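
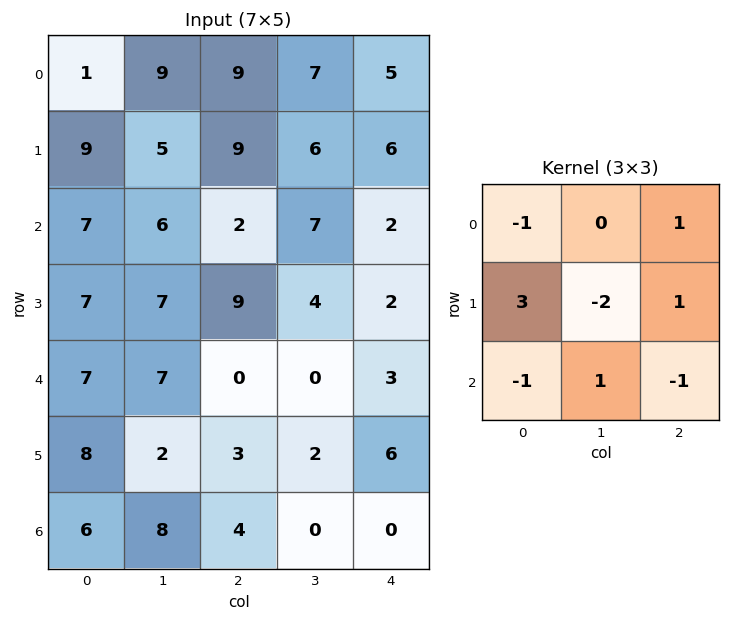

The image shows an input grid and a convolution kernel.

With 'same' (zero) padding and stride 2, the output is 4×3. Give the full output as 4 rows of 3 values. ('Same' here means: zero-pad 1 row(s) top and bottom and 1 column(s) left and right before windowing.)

11 14 11
-3 20 9
6 17 -6
-2 16 -2

Output[0,0]: The receptive field on the zero-padded input at this output position is [0 0 0 / 0 1 9 / 0 9 5]. Elementwise product with the kernel and sum: 0·-1 + 0·1 + 0·3 + 1·-2 + 9·1 + 0·-1 + 9·1 + 5·-1.
Output[0,1]: The receptive field on the zero-padded input at this output position is [0 0 0 / 9 9 7 / 5 9 6]. Elementwise product with the kernel and sum: 0·-1 + 0·1 + 9·3 + 9·-2 + 7·1 + 5·-1 + 9·1 + 6·-1.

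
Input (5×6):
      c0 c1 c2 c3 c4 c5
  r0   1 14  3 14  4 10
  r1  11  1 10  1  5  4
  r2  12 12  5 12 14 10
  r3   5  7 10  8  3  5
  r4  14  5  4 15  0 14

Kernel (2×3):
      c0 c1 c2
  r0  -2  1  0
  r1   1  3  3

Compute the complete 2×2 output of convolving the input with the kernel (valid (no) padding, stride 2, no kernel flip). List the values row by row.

Output[0,0]: The receptive field on the input at this output position is [1 14 3 / 11 1 10]. Elementwise product with the kernel and sum: 1·-2 + 14·1 + 11·1 + 1·3 + 10·3.
Output[0,1]: The receptive field on the input at this output position is [3 14 4 / 10 1 5]. Elementwise product with the kernel and sum: 3·-2 + 14·1 + 10·1 + 1·3 + 5·3.

56 36
44 45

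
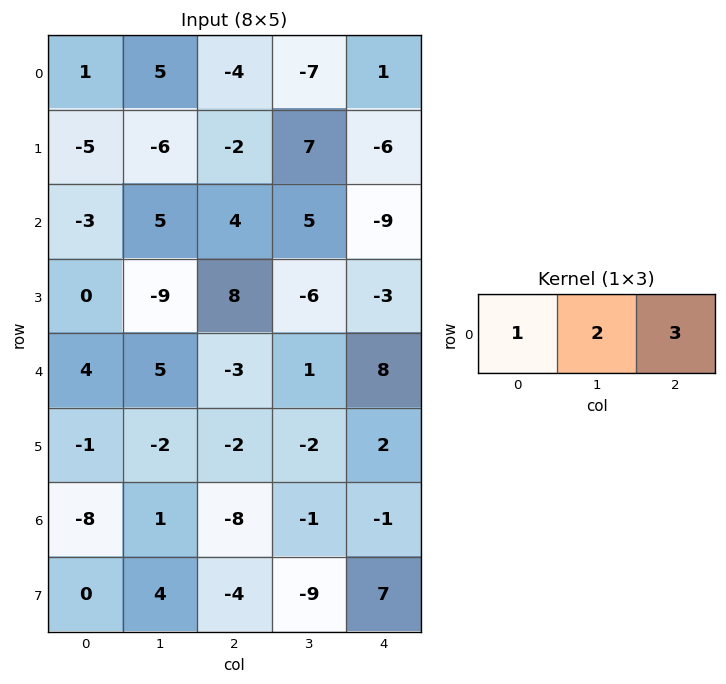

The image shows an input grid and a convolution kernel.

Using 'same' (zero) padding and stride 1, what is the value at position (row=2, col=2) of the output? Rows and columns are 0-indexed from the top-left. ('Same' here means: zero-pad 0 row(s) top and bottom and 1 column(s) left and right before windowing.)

The receptive field on the zero-padded input at this output position is [5 4 5]. Elementwise product with the kernel and sum: 5·1 + 4·2 + 5·3.

28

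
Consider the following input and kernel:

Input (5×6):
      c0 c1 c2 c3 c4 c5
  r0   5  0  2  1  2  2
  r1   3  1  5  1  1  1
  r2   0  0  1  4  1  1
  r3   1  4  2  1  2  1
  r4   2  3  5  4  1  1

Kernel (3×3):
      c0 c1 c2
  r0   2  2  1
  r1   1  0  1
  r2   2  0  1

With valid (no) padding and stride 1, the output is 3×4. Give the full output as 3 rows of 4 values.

21 11 17 19
18 26 21 13
13 21 26 22

Output[0,0]: The receptive field on the input at this output position is [5 0 2 / 3 1 5 / 0 0 1]. Elementwise product with the kernel and sum: 5·2 + 0·2 + 2·1 + 3·1 + 5·1 + 0·2 + 1·1.
Output[0,1]: The receptive field on the input at this output position is [0 2 1 / 1 5 1 / 0 1 4]. Elementwise product with the kernel and sum: 0·2 + 2·2 + 1·1 + 1·1 + 1·1 + 0·2 + 4·1.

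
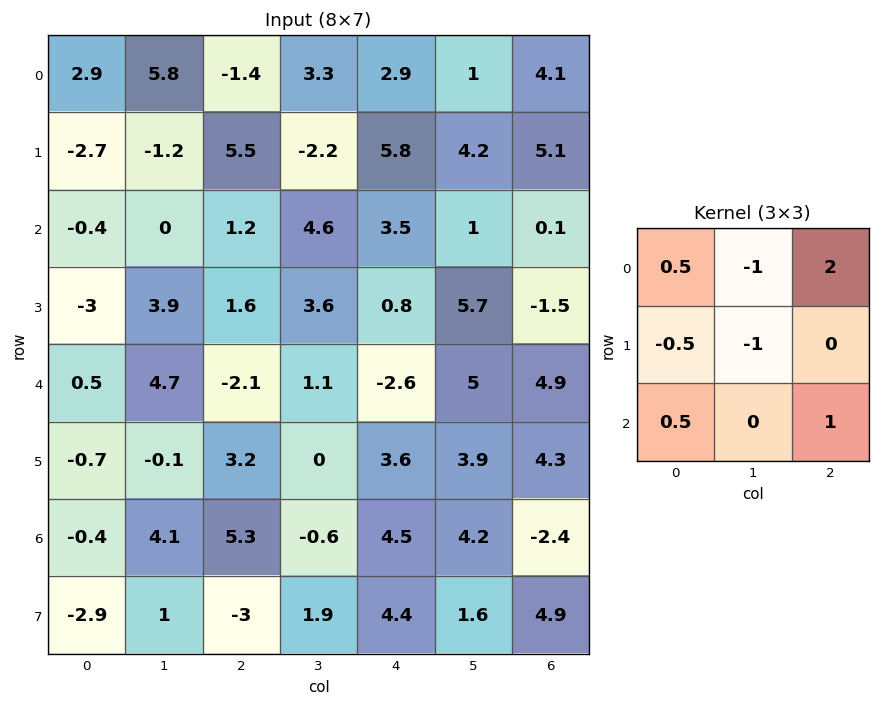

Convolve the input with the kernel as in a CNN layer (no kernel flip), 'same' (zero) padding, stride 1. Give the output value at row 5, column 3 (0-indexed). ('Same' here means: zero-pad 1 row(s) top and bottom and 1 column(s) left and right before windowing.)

The receptive field on the zero-padded input at this output position is [-2.1 1.1 -2.6 / 3.2 0 3.6 / 5.3 -0.6 4.5]. Elementwise product with the kernel and sum: -2.1·0.5 + 1.1·-1 + -2.6·2 + 3.2·-0.5 + 0·-1 + 5.3·0.5 + 4.5·1.

-1.8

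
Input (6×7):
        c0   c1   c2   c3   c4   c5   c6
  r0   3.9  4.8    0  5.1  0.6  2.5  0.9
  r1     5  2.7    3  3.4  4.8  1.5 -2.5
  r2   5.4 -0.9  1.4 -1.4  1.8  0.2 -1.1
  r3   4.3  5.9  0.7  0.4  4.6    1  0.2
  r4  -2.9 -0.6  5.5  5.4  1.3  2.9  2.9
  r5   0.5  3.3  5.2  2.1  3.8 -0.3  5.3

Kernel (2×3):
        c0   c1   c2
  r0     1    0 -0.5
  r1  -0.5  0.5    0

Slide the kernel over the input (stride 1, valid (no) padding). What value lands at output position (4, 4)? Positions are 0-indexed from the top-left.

The receptive field on the input at this output position is [1.3 2.9 2.9 / 3.8 -0.3 5.3]. Elementwise product with the kernel and sum: 1.3·1 + 2.9·-0.5 + 3.8·-0.5 + -0.3·0.5.

-2.2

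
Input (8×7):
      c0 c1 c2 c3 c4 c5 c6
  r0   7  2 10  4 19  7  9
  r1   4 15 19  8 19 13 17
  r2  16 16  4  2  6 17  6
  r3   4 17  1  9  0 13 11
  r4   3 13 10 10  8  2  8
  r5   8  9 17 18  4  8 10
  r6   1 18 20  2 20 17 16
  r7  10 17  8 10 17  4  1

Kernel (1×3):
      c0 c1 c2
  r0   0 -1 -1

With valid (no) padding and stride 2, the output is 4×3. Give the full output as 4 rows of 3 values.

Output[0,0]: The receptive field on the input at this output position is [7 2 10]. Elementwise product with the kernel and sum: 2·-1 + 10·-1.
Output[0,1]: The receptive field on the input at this output position is [10 4 19]. Elementwise product with the kernel and sum: 4·-1 + 19·-1.

-12 -23 -16
-20 -8 -23
-23 -18 -10
-38 -22 -33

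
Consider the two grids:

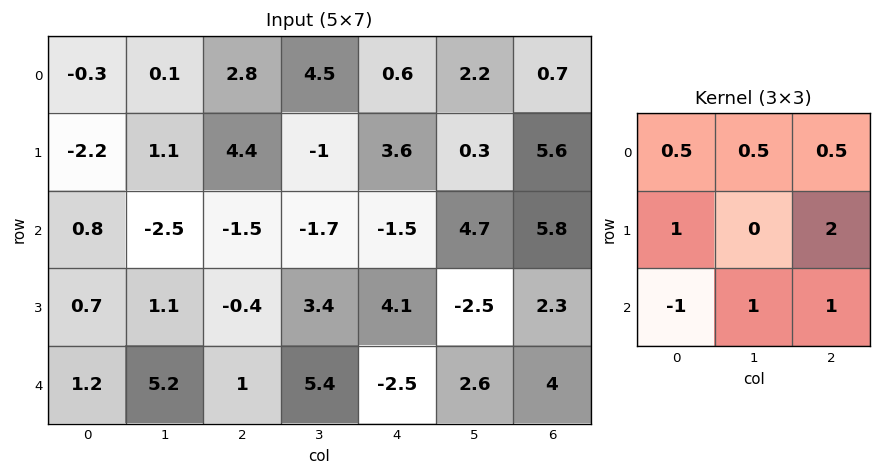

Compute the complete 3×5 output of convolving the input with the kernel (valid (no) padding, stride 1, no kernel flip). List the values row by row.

3.1 2.1 13.85 8.15 28.55
-0.55 -1.75 6.9 7.35 10.55
3.3 6.25 7.35 -6.15 22.3

Output[0,0]: The receptive field on the input at this output position is [-0.3 0.1 2.8 / -2.2 1.1 4.4 / 0.8 -2.5 -1.5]. Elementwise product with the kernel and sum: -0.3·0.5 + 0.1·0.5 + 2.8·0.5 + -2.2·1 + 4.4·2 + 0.8·-1 + -2.5·1 + -1.5·1.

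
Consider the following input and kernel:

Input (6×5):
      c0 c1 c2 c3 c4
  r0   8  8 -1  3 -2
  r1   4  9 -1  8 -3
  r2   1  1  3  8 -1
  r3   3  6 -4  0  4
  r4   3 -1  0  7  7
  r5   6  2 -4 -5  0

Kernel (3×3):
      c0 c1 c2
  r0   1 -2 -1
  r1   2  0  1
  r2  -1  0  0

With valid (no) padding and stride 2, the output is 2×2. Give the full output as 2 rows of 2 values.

-1 -13
-5 -16

Output[0,0]: The receptive field on the input at this output position is [8 8 -1 / 4 9 -1 / 1 1 3]. Elementwise product with the kernel and sum: 8·1 + 8·-2 + -1·-1 + 4·2 + -1·1 + 1·-1.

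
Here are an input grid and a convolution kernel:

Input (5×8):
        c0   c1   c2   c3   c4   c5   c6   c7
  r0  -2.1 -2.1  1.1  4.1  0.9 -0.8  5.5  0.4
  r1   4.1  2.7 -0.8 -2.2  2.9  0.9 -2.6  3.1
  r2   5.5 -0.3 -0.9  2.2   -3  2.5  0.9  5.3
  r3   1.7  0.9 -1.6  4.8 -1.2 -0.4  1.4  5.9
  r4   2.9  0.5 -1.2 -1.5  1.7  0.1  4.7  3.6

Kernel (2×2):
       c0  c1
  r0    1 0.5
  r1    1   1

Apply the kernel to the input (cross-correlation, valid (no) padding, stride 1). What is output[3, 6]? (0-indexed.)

The receptive field on the input at this output position is [1.4 5.9 / 4.7 3.6]. Elementwise product with the kernel and sum: 1.4·1 + 5.9·0.5 + 4.7·1 + 3.6·1.

12.65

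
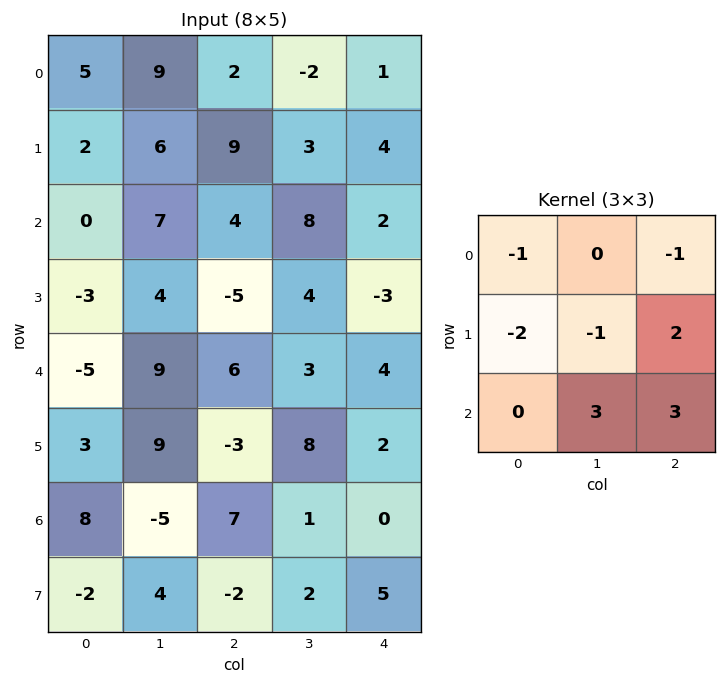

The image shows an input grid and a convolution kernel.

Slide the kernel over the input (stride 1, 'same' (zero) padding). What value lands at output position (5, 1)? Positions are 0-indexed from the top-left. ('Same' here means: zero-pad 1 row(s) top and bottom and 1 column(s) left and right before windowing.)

The receptive field on the zero-padded input at this output position is [-5 9 6 / 3 9 -3 / 8 -5 7]. Elementwise product with the kernel and sum: -5·-1 + 6·-1 + 3·-2 + 9·-1 + -3·2 + -5·3 + 7·3.

-16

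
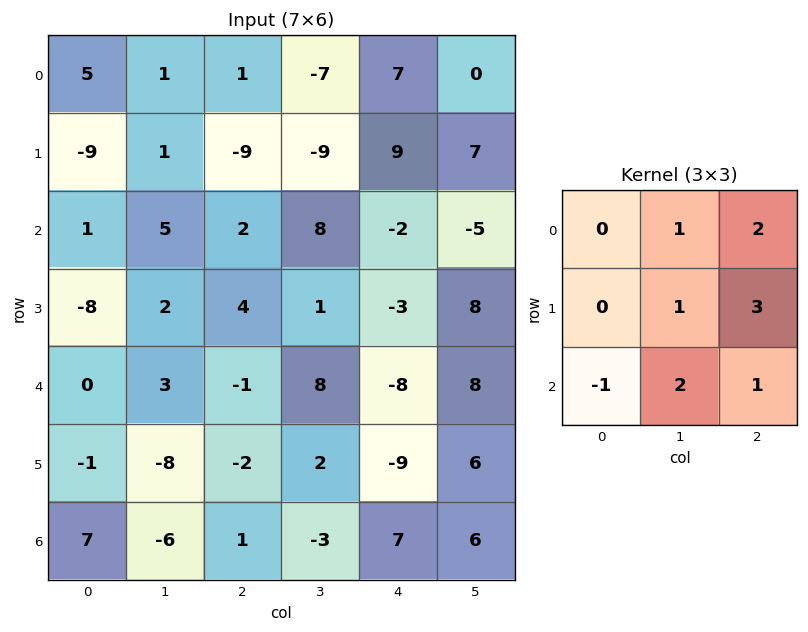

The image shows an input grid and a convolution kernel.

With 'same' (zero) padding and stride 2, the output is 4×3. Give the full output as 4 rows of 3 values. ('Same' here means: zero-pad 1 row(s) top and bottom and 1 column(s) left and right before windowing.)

-9 -48 41
-5 6 7
-5 35 15
-28 -6 28

Output[0,0]: The receptive field on the zero-padded input at this output position is [0 0 0 / 0 5 1 / 0 -9 1]. Elementwise product with the kernel and sum: 0·1 + 0·2 + 5·1 + 1·3 + 0·-1 + -9·2 + 1·1.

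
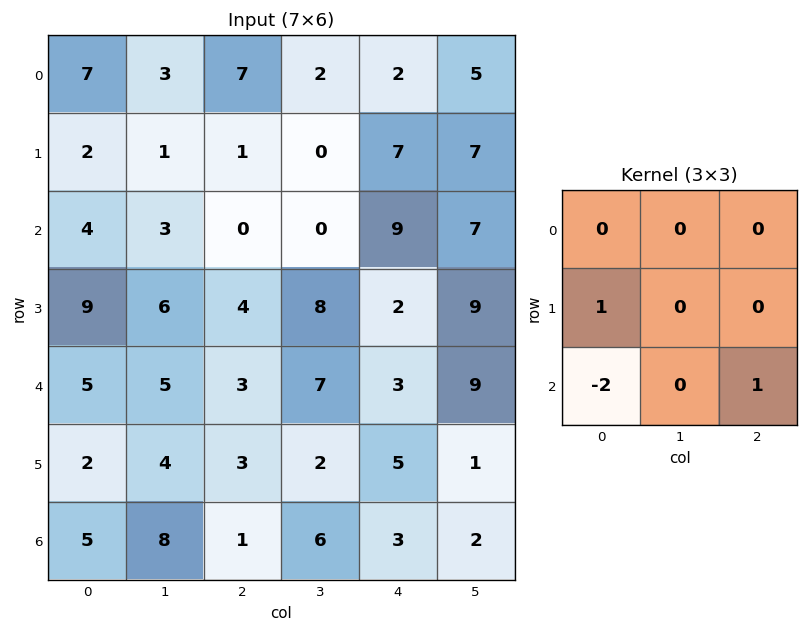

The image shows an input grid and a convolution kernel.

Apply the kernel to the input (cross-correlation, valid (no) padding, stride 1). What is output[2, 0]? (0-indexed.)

The receptive field on the input at this output position is [4 3 0 / 9 6 4 / 5 5 3]. Elementwise product with the kernel and sum: 9·1 + 5·-2 + 3·1.

2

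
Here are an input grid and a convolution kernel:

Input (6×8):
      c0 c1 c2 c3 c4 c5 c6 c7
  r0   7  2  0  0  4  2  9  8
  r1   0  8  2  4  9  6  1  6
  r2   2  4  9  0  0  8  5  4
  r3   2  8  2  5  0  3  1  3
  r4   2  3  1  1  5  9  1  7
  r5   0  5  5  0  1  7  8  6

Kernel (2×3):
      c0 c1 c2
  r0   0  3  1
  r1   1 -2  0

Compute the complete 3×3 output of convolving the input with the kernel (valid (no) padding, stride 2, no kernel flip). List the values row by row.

Output[0,0]: The receptive field on the input at this output position is [7 2 0 / 0 8 2]. Elementwise product with the kernel and sum: 2·3 + 0·1 + 0·1 + 8·-2.

-10 -2 12
7 -8 23
0 13 15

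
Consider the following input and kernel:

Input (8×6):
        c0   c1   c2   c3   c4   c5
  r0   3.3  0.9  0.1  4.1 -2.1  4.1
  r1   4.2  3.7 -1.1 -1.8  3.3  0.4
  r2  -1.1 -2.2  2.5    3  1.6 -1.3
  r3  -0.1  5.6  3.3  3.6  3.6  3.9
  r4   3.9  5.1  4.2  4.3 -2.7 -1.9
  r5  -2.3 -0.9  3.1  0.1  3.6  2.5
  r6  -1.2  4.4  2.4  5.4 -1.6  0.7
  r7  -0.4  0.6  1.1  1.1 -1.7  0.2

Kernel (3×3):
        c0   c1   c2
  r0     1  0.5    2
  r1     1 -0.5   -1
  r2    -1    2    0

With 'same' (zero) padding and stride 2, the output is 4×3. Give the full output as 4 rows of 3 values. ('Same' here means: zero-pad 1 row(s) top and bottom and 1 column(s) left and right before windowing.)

Output[0,0]: The receptive field on the zero-padded input at this output position is [0 0 0 / 0 3.3 0.9 / 0 4.2 3.7]. Elementwise product with the kernel and sum: 0·1 + 0·0.5 + 0·2 + 0·1 + 3.3·-0.5 + 0.9·-1 + 0·-1 + 4.2·2.

5.85 -9.15 9.45
12.05 -5.9 7.75
-0.5 20.25 27.85
-7.55 0.25 7.9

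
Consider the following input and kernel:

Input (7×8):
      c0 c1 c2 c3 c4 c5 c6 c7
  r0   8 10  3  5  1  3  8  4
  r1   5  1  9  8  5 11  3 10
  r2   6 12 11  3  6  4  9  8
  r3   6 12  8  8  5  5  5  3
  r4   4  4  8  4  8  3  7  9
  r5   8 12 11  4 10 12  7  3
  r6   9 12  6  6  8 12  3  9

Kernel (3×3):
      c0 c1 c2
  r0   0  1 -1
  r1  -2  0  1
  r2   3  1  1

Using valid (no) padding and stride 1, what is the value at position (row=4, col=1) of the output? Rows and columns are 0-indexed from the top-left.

32

The receptive field on the input at this output position is [4 8 4 / 12 11 4 / 12 6 6]. Elementwise product with the kernel and sum: 8·1 + 4·-1 + 12·-2 + 4·1 + 12·3 + 6·1 + 6·1.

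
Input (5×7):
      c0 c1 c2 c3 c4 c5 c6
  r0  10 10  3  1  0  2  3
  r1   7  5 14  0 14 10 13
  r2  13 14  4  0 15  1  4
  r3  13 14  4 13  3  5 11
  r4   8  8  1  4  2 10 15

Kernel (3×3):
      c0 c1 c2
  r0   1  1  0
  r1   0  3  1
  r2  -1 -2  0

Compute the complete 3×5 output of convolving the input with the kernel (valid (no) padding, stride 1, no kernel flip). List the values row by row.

8 33 14 23 28
17 9 -1 41 18
49 33 37 21 20

Output[0,0]: The receptive field on the input at this output position is [10 10 3 / 7 5 14 / 13 14 4]. Elementwise product with the kernel and sum: 10·1 + 10·1 + 5·3 + 14·1 + 13·-1 + 14·-2.
Output[0,1]: The receptive field on the input at this output position is [10 3 1 / 5 14 0 / 14 4 0]. Elementwise product with the kernel and sum: 10·1 + 3·1 + 14·3 + 0·1 + 14·-1 + 4·-2.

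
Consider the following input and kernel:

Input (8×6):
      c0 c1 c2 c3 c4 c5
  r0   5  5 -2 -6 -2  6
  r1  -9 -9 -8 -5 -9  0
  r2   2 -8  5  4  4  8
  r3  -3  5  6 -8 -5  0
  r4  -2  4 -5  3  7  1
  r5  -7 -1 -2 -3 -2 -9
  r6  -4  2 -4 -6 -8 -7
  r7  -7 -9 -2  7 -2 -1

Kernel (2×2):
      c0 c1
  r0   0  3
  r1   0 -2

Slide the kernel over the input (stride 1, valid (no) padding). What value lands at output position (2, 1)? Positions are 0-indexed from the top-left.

3

The receptive field on the input at this output position is [-8 5 / 5 6]. Elementwise product with the kernel and sum: 5·3 + 6·-2.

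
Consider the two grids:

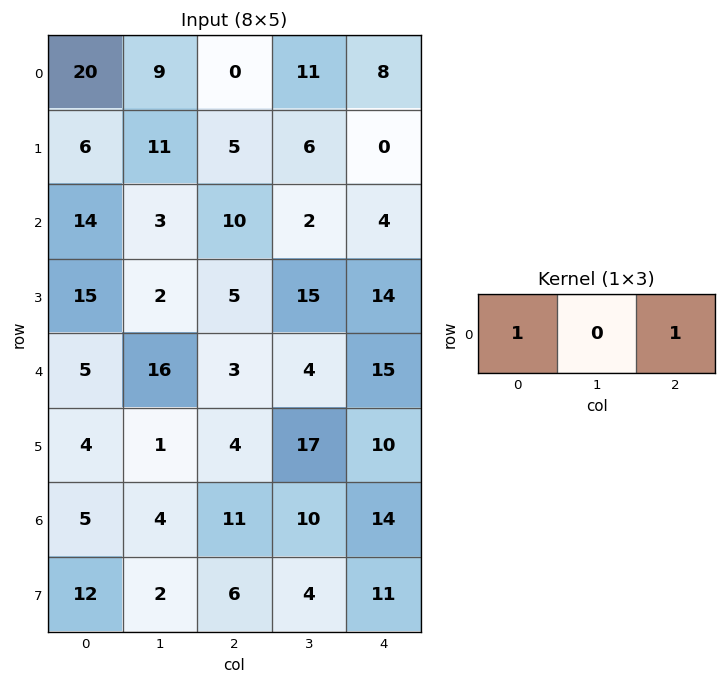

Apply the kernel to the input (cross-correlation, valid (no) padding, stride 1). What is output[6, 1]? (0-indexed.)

The receptive field on the input at this output position is [4 11 10]. Elementwise product with the kernel and sum: 4·1 + 10·1.

14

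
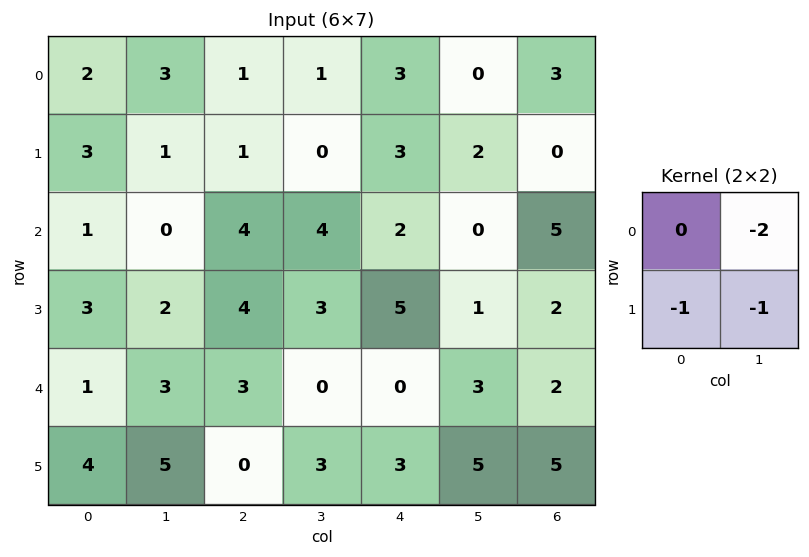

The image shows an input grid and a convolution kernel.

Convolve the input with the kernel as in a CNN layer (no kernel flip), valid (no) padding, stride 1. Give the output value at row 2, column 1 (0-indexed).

The receptive field on the input at this output position is [0 4 / 2 4]. Elementwise product with the kernel and sum: 4·-2 + 2·-1 + 4·-1.

-14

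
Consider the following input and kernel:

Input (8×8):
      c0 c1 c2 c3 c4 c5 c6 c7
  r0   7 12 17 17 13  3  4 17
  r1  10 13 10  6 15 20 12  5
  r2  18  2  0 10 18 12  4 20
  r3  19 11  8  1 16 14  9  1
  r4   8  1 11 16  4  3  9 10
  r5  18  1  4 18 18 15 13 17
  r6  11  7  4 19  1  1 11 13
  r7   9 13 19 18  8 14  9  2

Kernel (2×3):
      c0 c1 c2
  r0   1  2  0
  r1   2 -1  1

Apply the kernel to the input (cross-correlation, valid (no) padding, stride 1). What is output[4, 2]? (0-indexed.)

51

The receptive field on the input at this output position is [11 16 4 / 4 18 18]. Elementwise product with the kernel and sum: 11·1 + 16·2 + 4·2 + 18·-1 + 18·1.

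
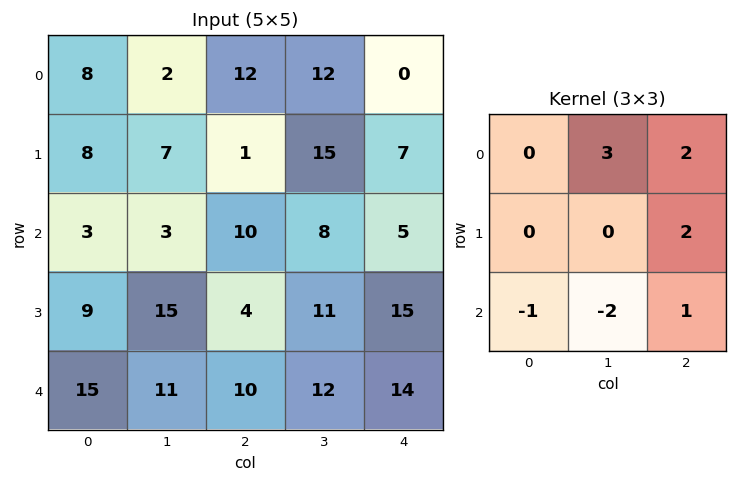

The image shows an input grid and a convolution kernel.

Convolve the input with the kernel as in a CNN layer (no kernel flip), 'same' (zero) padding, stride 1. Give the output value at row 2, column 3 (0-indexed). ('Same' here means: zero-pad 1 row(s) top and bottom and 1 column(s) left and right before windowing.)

The receptive field on the zero-padded input at this output position is [1 15 7 / 10 8 5 / 4 11 15]. Elementwise product with the kernel and sum: 15·3 + 7·2 + 5·2 + 4·-1 + 11·-2 + 15·1.

58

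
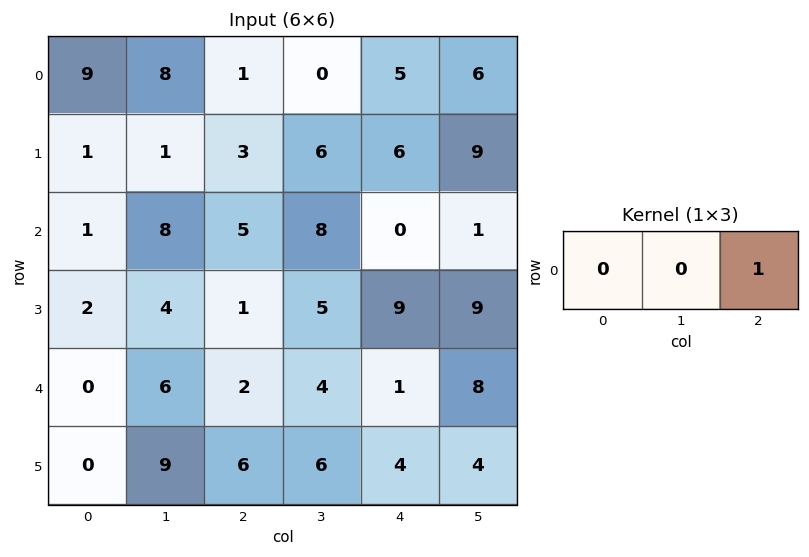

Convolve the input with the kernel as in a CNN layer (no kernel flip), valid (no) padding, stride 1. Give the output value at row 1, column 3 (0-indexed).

The receptive field on the input at this output position is [6 6 9]. Elementwise product with the kernel and sum: 9·1.

9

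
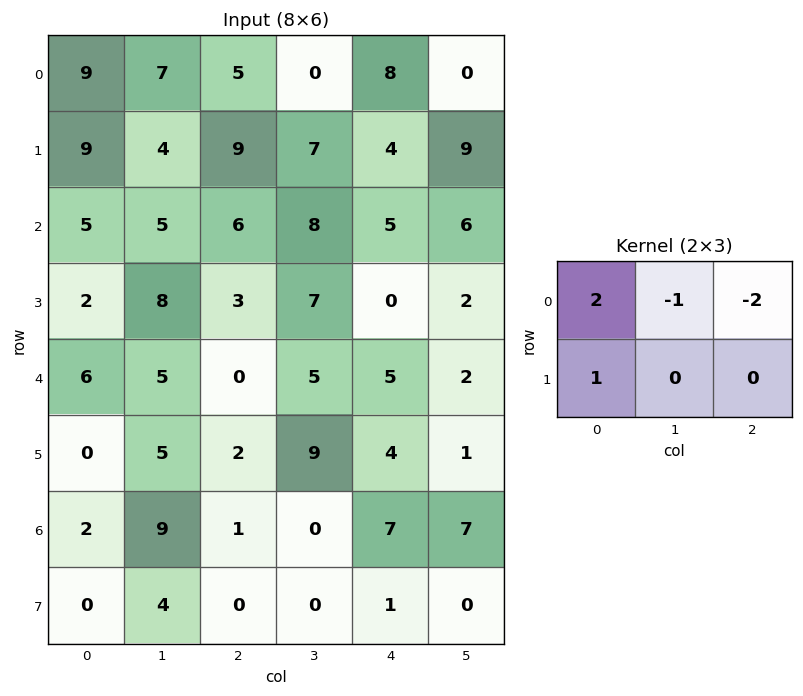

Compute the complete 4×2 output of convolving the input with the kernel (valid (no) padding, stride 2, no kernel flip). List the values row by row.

10 3
-5 -3
7 -13
-7 -12

Output[0,0]: The receptive field on the input at this output position is [9 7 5 / 9 4 9]. Elementwise product with the kernel and sum: 9·2 + 7·-1 + 5·-2 + 9·1.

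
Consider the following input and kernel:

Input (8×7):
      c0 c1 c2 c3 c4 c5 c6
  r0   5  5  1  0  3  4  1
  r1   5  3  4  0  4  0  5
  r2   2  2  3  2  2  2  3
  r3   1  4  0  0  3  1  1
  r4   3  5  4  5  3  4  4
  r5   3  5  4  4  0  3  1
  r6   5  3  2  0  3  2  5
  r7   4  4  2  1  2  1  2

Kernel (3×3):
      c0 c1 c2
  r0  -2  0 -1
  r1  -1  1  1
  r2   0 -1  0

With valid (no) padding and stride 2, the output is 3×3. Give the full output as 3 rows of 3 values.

Output[0,0]: The receptive field on the input at this output position is [5 5 1 / 5 3 4 / 2 2 3]. Elementwise product with the kernel and sum: 5·-2 + 1·-1 + 5·-1 + 3·1 + 4·1 + 2·-1.

-11 -7 -8
-9 -10 -12
-7 -11 -8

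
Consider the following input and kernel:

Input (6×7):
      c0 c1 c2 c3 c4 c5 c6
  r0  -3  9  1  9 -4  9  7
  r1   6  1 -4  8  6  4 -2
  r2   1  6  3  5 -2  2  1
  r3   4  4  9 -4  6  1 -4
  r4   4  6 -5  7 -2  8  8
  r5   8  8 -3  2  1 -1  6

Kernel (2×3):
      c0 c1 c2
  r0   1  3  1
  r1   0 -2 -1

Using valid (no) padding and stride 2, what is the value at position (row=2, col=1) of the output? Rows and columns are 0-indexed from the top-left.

The receptive field on the input at this output position is [-5 7 -2 / -3 2 1]. Elementwise product with the kernel and sum: -5·1 + 7·3 + -2·1 + 2·-2 + 1·-1.

9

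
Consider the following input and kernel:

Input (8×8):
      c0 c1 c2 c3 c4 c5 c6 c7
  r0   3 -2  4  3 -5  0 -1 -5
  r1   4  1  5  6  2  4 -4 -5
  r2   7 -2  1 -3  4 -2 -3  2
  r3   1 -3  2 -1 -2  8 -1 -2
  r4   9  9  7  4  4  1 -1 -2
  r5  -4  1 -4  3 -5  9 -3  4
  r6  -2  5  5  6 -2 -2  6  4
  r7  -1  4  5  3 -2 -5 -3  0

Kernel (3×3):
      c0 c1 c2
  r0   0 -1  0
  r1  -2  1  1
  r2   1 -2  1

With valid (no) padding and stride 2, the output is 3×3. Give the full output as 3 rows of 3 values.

Output[0,0]: The receptive field on the input at this output position is [3 -2 4 / 4 1 5 / 7 -2 1]. Elementwise product with the kernel and sum: -2·-1 + 4·-2 + 1·1 + 5·1 + 7·1 + -2·-2 + 1·1.
Output[0,1]: The receptive field on the input at this output position is [4 3 -5 / 5 6 2 / 1 -3 4]. Elementwise product with the kernel and sum: 3·-1 + 5·-2 + 6·1 + 2·1 + 1·1 + -3·-2 + 4·1.

12 6 1
-3 -1 14
-11 -7 23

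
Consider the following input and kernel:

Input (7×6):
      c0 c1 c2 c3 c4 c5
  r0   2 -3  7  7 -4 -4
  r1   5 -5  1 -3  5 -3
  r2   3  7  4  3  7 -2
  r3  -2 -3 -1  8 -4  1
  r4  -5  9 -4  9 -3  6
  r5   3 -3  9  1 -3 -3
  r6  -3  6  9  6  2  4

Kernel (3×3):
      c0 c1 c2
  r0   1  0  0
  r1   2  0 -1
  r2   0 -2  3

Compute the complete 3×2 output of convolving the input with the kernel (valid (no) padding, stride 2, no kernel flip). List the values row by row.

9 19
-30 -21
7 11

Output[0,0]: The receptive field on the input at this output position is [2 -3 7 / 5 -5 1 / 3 7 4]. Elementwise product with the kernel and sum: 2·1 + 5·2 + 1·-1 + 7·-2 + 4·3.
Output[0,1]: The receptive field on the input at this output position is [7 7 -4 / 1 -3 5 / 4 3 7]. Elementwise product with the kernel and sum: 7·1 + 1·2 + 5·-1 + 3·-2 + 7·3.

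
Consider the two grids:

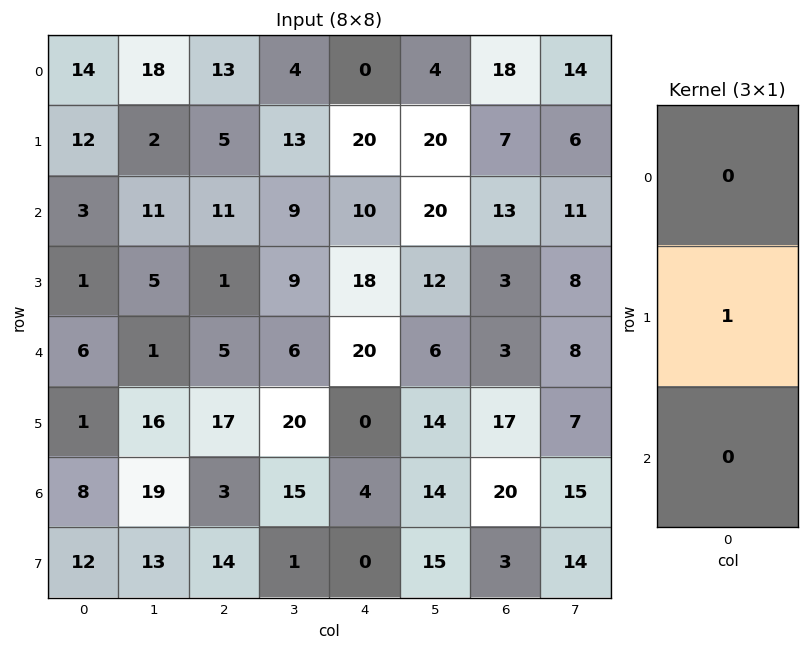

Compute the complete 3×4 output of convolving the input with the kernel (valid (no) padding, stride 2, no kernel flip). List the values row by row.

12 5 20 7
1 1 18 3
1 17 0 17

Output[0,0]: The receptive field on the input at this output position is [14 / 12 / 3]. Elementwise product with the kernel and sum: 12·1.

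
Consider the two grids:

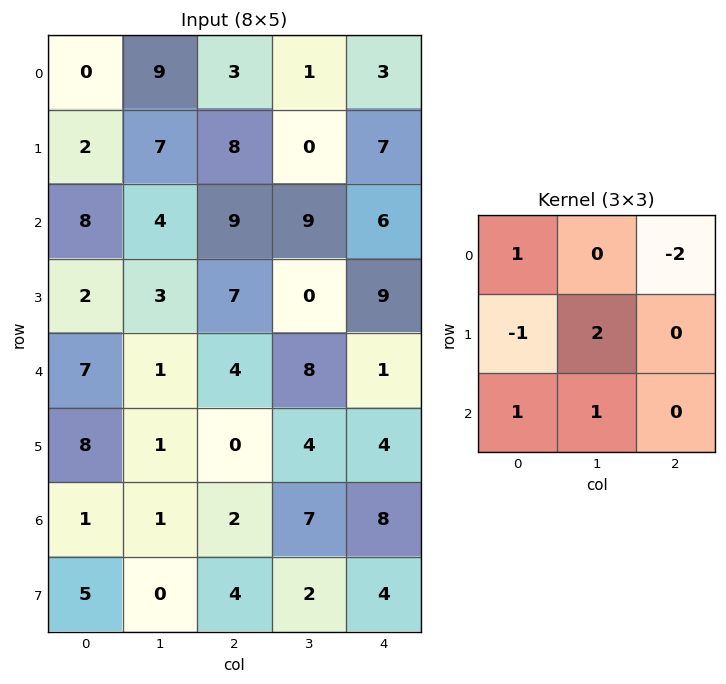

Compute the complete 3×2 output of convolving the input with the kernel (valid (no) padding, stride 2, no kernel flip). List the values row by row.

Output[0,0]: The receptive field on the input at this output position is [0 9 3 / 2 7 8 / 8 4 9]. Elementwise product with the kernel and sum: 0·1 + 3·-2 + 2·-1 + 7·2 + 8·1 + 4·1.
Output[0,1]: The receptive field on the input at this output position is [3 1 3 / 8 0 7 / 9 9 6]. Elementwise product with the kernel and sum: 3·1 + 3·-2 + 8·-1 + 0·2 + 9·1 + 9·1.

18 7
2 2
-5 19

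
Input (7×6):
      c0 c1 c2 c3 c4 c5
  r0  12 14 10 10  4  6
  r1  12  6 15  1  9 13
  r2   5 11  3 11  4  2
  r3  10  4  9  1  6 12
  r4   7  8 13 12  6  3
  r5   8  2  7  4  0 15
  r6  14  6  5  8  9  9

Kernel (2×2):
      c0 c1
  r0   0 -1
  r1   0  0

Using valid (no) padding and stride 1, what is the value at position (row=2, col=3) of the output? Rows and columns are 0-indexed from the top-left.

The receptive field on the input at this output position is [11 4 / 1 6]. Elementwise product with the kernel and sum: 4·-1.

-4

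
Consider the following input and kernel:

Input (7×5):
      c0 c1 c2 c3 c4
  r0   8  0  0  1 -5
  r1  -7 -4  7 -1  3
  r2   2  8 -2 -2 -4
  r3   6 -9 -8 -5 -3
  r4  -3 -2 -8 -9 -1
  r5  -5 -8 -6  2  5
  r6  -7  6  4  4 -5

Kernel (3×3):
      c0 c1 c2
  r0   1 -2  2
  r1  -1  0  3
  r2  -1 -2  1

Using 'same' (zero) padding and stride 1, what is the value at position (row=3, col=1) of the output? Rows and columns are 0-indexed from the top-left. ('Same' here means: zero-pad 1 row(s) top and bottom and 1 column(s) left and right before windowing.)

-49

The receptive field on the zero-padded input at this output position is [2 8 -2 / 6 -9 -8 / -3 -2 -8]. Elementwise product with the kernel and sum: 2·1 + 8·-2 + -2·2 + 6·-1 + -8·3 + -3·-1 + -2·-2 + -8·1.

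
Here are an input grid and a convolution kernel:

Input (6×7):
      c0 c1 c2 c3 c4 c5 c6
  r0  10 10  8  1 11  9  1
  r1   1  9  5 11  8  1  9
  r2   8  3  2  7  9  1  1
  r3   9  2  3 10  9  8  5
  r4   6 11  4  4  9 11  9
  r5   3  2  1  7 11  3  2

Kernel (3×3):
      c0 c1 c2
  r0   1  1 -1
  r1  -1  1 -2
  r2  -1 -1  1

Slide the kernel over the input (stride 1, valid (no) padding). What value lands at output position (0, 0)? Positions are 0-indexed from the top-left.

The receptive field on the input at this output position is [10 10 8 / 1 9 5 / 8 3 2]. Elementwise product with the kernel and sum: 10·1 + 10·1 + 8·-1 + 1·-1 + 9·1 + 5·-2 + 8·-1 + 3·-1 + 2·1.

1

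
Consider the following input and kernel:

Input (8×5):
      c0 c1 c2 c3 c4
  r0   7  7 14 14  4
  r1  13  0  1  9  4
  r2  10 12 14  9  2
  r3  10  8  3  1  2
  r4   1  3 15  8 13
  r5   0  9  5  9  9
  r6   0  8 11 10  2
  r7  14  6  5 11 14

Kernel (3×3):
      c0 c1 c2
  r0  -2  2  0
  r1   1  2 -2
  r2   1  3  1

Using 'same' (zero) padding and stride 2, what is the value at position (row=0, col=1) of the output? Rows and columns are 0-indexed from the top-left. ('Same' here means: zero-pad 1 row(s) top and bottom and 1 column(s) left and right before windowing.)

The receptive field on the zero-padded input at this output position is [0 0 0 / 7 14 14 / 0 1 9]. Elementwise product with the kernel and sum: 0·-2 + 0·2 + 7·1 + 14·2 + 14·-2 + 0·1 + 1·3 + 9·1.

19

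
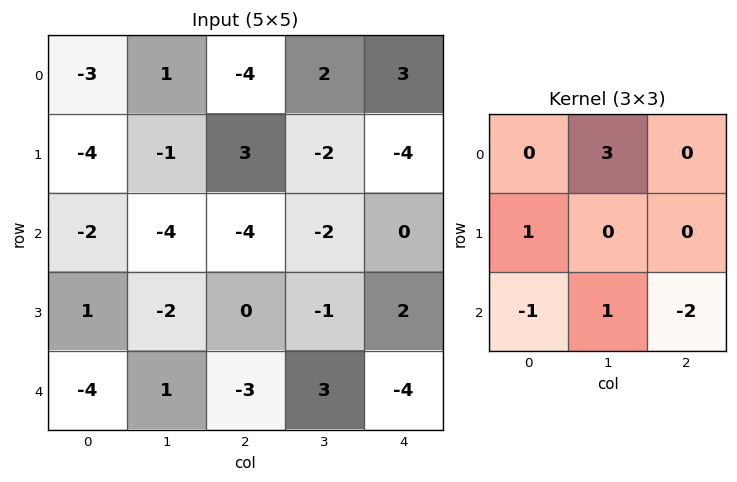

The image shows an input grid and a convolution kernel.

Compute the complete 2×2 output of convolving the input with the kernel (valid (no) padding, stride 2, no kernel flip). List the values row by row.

5 11
0 8

Output[0,0]: The receptive field on the input at this output position is [-3 1 -4 / -4 -1 3 / -2 -4 -4]. Elementwise product with the kernel and sum: 1·3 + -4·1 + -2·-1 + -4·1 + -4·-2.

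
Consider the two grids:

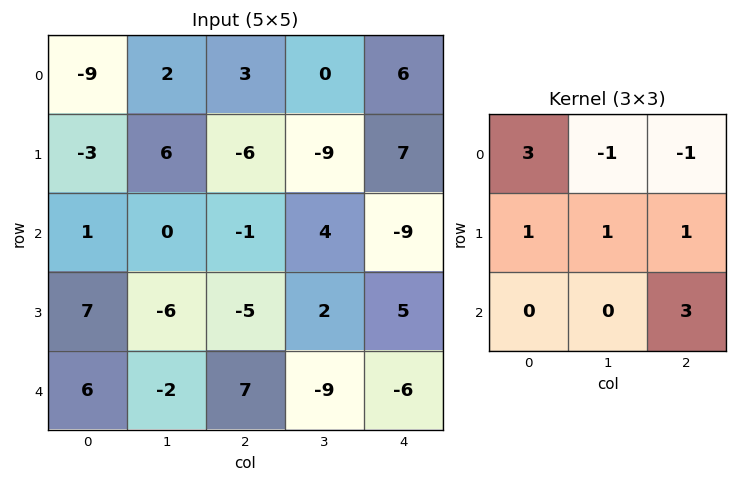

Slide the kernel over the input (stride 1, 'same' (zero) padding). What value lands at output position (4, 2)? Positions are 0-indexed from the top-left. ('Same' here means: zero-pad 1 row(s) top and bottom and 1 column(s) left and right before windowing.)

-19

The receptive field on the zero-padded input at this output position is [-6 -5 2 / -2 7 -9 / 0 0 0]. Elementwise product with the kernel and sum: -6·3 + -5·-1 + 2·-1 + -2·1 + 7·1 + -9·1 + 0·3.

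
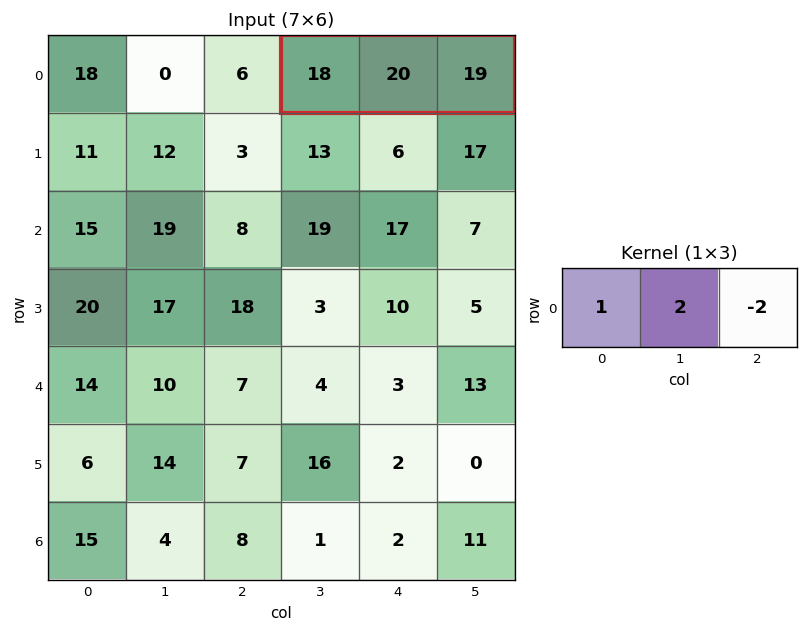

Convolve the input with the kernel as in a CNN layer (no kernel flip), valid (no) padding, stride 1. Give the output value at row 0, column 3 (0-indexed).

The receptive field on the input at this output position is [18 20 19]. Elementwise product with the kernel and sum: 18·1 + 20·2 + 19·-2.

20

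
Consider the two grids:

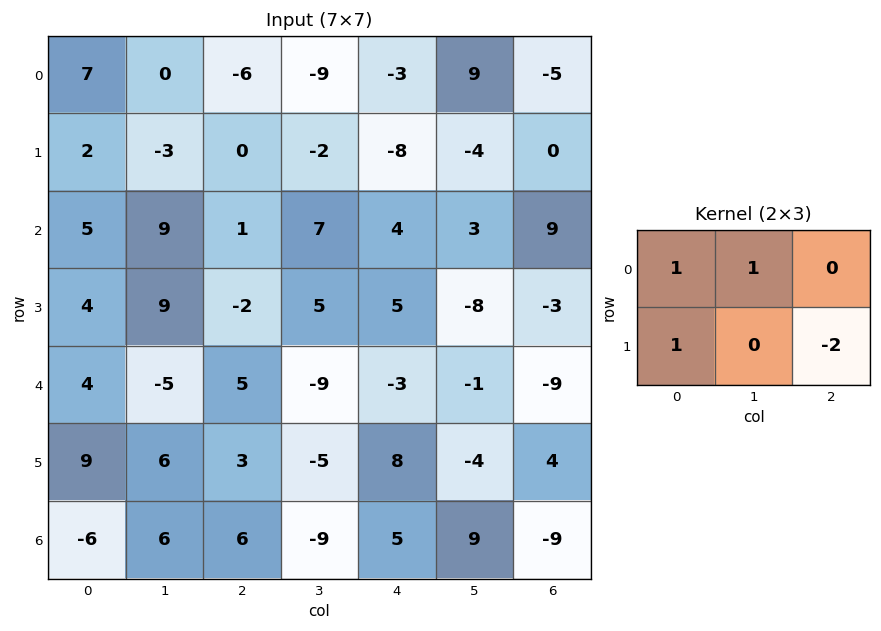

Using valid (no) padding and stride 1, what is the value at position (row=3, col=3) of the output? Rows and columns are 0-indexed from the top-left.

The receptive field on the input at this output position is [5 5 -8 / -9 -3 -1]. Elementwise product with the kernel and sum: 5·1 + 5·1 + -9·1 + -1·-2.

3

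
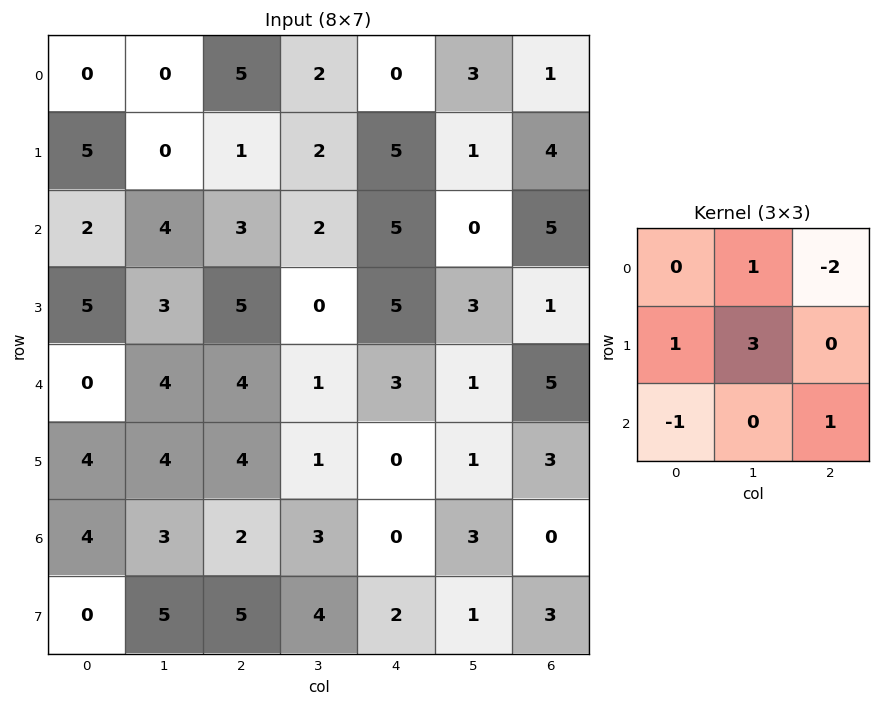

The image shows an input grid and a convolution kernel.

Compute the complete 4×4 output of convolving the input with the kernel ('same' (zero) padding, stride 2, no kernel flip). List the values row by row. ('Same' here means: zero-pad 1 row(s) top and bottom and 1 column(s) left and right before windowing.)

0 17 1 5
14 7 23 16
3 18 9 16
13 10 -2 5

Output[0,0]: The receptive field on the zero-padded input at this output position is [0 0 0 / 0 0 0 / 0 5 0]. Elementwise product with the kernel and sum: 0·1 + 0·-2 + 0·1 + 0·3 + 0·-1 + 0·1.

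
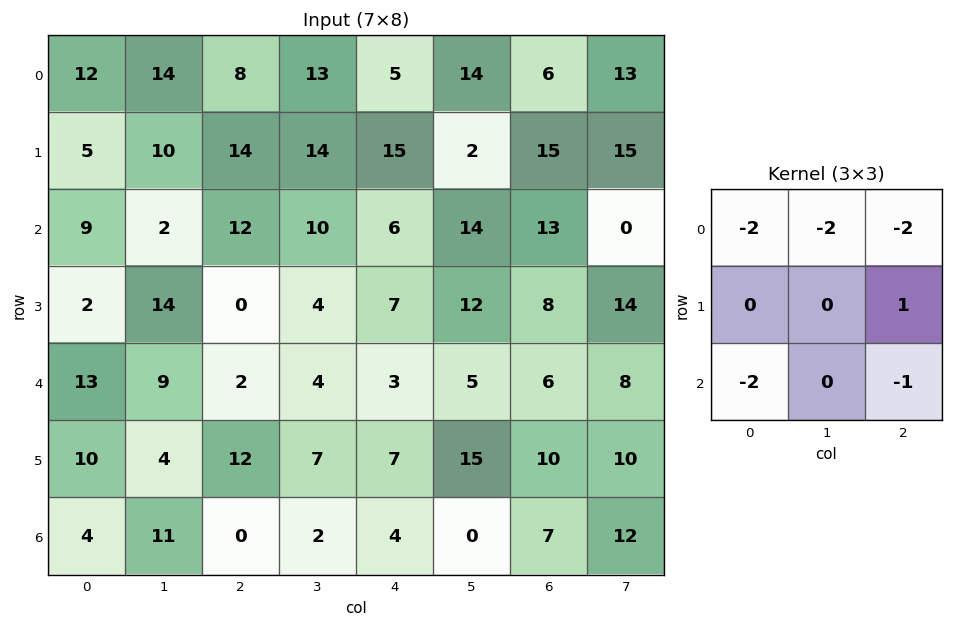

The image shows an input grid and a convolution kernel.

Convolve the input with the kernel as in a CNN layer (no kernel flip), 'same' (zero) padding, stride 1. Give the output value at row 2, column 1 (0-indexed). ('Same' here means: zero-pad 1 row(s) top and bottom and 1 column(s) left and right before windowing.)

The receptive field on the zero-padded input at this output position is [5 10 14 / 9 2 12 / 2 14 0]. Elementwise product with the kernel and sum: 5·-2 + 10·-2 + 14·-2 + 12·1 + 2·-2 + 0·-1.

-50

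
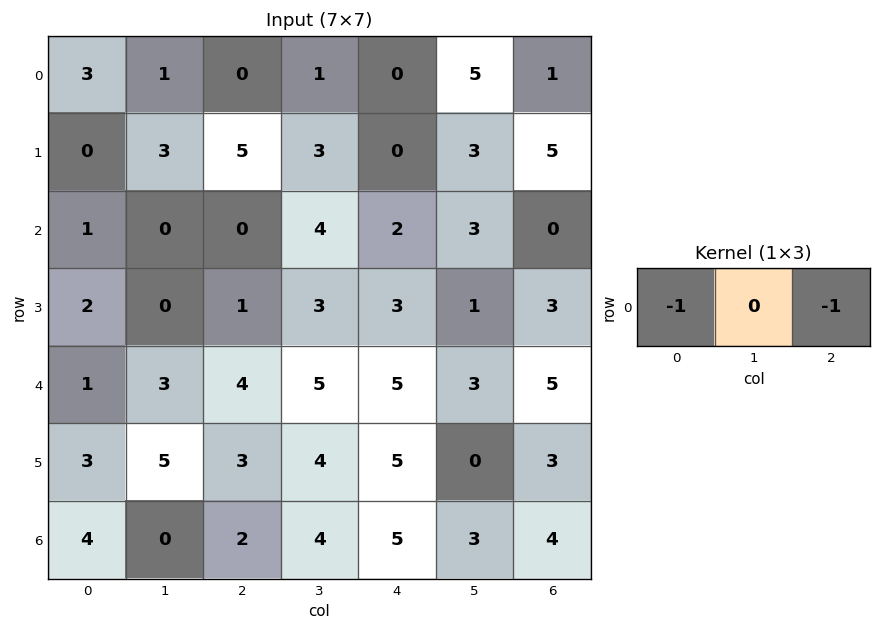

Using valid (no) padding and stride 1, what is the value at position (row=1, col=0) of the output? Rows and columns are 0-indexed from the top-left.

The receptive field on the input at this output position is [0 3 5]. Elementwise product with the kernel and sum: 0·-1 + 5·-1.

-5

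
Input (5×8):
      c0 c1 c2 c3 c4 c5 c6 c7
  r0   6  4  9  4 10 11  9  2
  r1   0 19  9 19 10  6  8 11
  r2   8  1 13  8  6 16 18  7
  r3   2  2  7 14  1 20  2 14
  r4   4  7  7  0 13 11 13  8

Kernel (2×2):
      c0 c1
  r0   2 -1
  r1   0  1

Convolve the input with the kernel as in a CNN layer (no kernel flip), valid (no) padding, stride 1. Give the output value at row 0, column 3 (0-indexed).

The receptive field on the input at this output position is [4 10 / 19 10]. Elementwise product with the kernel and sum: 4·2 + 10·-1 + 10·1.

8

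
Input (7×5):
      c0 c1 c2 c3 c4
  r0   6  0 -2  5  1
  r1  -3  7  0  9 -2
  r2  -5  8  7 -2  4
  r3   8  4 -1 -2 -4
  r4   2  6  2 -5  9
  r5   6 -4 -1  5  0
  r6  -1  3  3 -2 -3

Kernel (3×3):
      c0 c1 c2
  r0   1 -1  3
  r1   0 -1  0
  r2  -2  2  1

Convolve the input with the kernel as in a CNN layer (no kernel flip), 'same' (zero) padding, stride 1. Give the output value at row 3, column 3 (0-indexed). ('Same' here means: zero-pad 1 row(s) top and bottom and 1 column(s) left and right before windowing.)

The receptive field on the zero-padded input at this output position is [7 -2 4 / -1 -2 -4 / 2 -5 9]. Elementwise product with the kernel and sum: 7·1 + -2·-1 + 4·3 + -2·-1 + 2·-2 + -5·2 + 9·1.

18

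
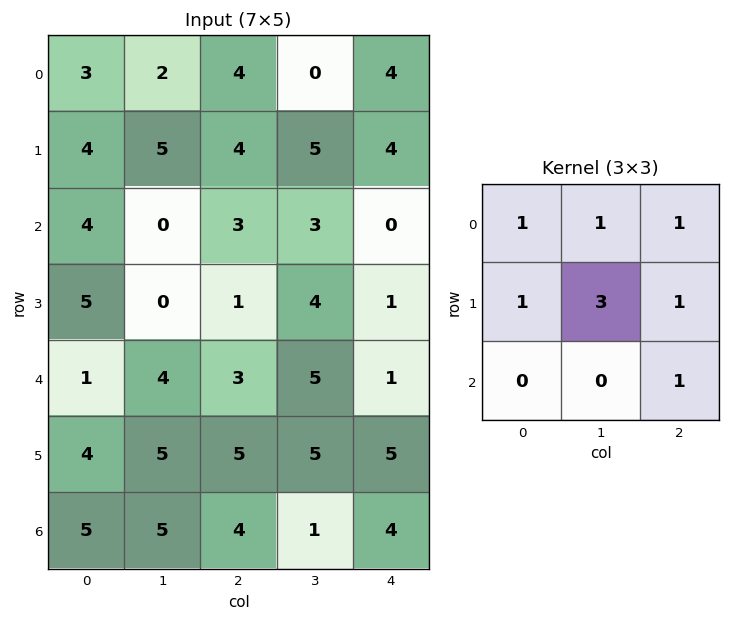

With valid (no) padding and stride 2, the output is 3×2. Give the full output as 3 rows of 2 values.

35 31
16 21
36 38

Output[0,0]: The receptive field on the input at this output position is [3 2 4 / 4 5 4 / 4 0 3]. Elementwise product with the kernel and sum: 3·1 + 2·1 + 4·1 + 4·1 + 5·3 + 4·1 + 3·1.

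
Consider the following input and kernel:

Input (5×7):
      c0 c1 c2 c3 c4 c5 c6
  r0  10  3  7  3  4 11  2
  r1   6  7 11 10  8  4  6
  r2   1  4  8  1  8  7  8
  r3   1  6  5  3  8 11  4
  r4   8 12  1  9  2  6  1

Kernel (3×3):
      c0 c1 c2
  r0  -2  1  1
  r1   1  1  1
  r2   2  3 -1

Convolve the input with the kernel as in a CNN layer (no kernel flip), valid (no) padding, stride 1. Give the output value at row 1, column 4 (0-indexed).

62

The receptive field on the input at this output position is [8 4 6 / 8 7 8 / 8 11 4]. Elementwise product with the kernel and sum: 8·-2 + 4·1 + 6·1 + 8·1 + 7·1 + 8·1 + 8·2 + 11·3 + 4·-1.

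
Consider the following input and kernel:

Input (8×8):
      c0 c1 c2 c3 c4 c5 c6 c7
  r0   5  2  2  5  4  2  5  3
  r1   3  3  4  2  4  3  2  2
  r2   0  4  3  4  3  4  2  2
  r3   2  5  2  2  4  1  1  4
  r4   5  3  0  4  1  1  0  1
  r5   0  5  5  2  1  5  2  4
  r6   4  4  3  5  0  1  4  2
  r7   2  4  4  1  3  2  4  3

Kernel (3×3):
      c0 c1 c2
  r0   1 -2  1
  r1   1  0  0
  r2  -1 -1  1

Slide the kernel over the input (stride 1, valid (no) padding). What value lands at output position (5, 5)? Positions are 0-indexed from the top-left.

The receptive field on the input at this output position is [5 2 4 / 1 4 2 / 2 4 3]. Elementwise product with the kernel and sum: 5·1 + 2·-2 + 4·1 + 1·1 + 2·-1 + 4·-1 + 3·1.

3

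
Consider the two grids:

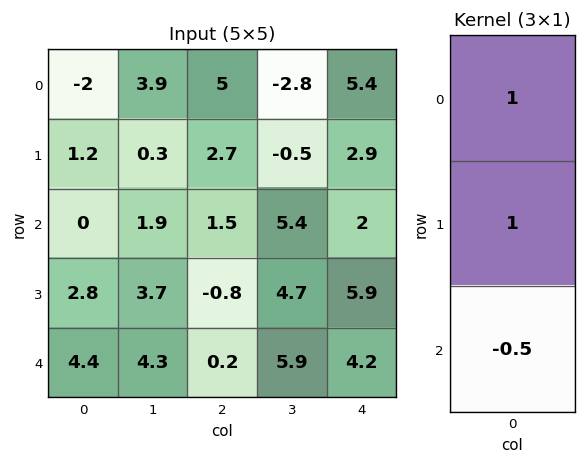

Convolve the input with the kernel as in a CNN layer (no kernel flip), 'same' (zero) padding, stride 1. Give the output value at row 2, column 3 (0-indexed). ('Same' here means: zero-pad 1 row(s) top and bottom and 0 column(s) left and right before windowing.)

The receptive field on the zero-padded input at this output position is [-0.5 / 5.4 / 4.7]. Elementwise product with the kernel and sum: -0.5·1 + 5.4·1 + 4.7·-0.5.

2.55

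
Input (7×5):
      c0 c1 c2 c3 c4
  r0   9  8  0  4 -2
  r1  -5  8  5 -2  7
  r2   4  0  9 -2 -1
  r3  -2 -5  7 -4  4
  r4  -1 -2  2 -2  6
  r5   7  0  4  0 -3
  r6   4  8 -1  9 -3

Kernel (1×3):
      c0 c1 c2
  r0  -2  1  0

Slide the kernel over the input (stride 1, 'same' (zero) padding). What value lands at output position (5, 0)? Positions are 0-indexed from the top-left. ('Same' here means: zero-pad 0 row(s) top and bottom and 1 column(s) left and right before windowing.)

The receptive field on the zero-padded input at this output position is [0 7 0]. Elementwise product with the kernel and sum: 0·-2 + 7·1.

7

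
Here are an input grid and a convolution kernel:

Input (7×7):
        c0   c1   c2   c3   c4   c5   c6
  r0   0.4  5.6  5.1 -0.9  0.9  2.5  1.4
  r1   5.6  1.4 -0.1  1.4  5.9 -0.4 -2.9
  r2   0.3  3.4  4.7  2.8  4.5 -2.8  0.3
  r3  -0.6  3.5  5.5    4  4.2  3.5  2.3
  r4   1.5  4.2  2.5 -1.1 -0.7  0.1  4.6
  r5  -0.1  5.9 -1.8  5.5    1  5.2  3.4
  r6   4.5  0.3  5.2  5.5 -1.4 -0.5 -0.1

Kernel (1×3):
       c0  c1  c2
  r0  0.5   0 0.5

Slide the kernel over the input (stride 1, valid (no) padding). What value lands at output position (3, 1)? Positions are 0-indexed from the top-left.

3.75

The receptive field on the input at this output position is [3.5 5.5 4]. Elementwise product with the kernel and sum: 3.5·0.5 + 4·0.5.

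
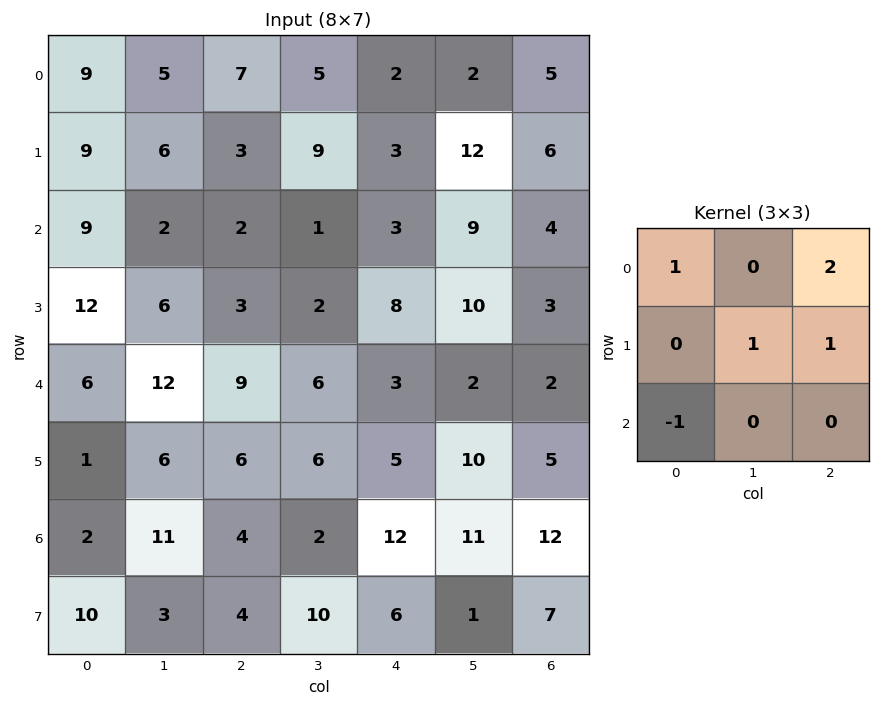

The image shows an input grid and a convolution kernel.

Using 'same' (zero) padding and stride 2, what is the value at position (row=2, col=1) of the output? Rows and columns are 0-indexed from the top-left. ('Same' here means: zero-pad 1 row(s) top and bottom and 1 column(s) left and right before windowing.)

19

The receptive field on the zero-padded input at this output position is [6 3 2 / 12 9 6 / 6 6 6]. Elementwise product with the kernel and sum: 6·1 + 2·2 + 9·1 + 6·1 + 6·-1.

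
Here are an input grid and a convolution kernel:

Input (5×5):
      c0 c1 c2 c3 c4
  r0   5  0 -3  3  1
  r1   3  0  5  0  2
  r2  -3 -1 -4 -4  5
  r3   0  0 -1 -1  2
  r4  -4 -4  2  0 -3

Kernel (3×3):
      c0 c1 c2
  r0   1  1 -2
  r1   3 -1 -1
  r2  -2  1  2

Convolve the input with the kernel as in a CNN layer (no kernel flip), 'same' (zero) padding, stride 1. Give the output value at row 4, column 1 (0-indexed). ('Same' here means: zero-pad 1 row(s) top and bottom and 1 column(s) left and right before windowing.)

The receptive field on the zero-padded input at this output position is [0 0 -1 / -4 -4 2 / 0 0 0]. Elementwise product with the kernel and sum: 0·1 + 0·1 + -1·-2 + -4·3 + -4·-1 + 2·-1 + 0·-2 + 0·1 + 0·2.

-8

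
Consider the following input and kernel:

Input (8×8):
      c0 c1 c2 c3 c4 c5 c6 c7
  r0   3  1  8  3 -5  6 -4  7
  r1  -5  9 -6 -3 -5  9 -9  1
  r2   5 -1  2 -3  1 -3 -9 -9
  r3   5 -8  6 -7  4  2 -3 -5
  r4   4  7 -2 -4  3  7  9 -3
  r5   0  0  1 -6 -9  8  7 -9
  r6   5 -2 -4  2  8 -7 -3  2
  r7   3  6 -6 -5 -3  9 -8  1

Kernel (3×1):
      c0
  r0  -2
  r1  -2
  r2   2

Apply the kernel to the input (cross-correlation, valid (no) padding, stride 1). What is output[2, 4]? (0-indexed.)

-4

The receptive field on the input at this output position is [1 / 4 / 3]. Elementwise product with the kernel and sum: 1·-2 + 4·-2 + 3·2.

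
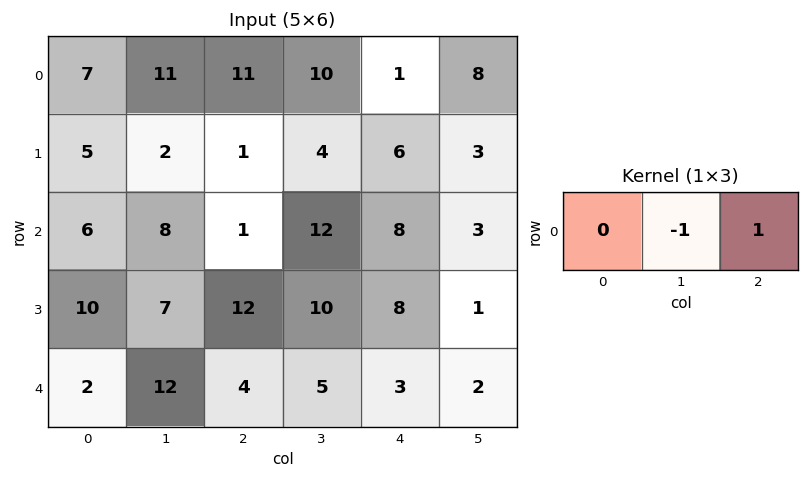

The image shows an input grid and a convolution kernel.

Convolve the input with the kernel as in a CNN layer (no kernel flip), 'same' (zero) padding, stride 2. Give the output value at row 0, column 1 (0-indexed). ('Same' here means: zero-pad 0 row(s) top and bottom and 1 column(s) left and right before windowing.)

The receptive field on the zero-padded input at this output position is [11 11 10]. Elementwise product with the kernel and sum: 11·-1 + 10·1.

-1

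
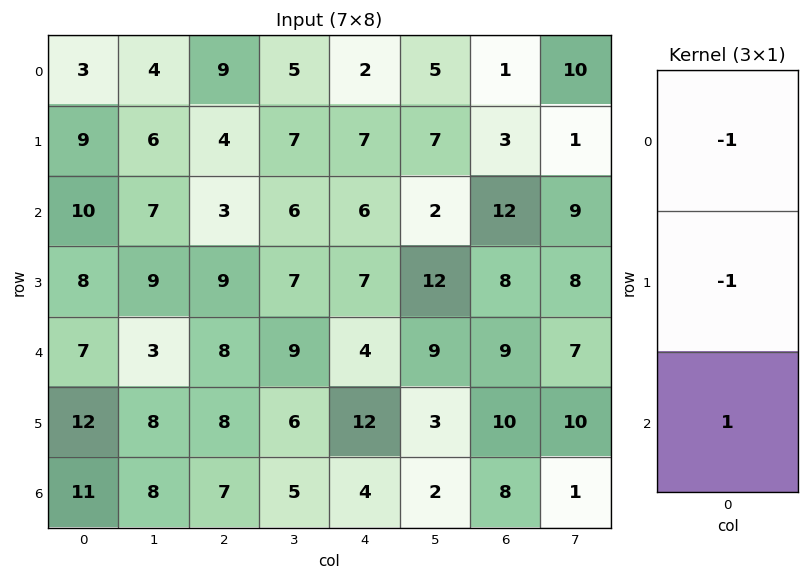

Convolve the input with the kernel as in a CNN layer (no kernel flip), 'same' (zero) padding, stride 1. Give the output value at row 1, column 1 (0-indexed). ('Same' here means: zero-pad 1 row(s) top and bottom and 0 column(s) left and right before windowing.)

The receptive field on the zero-padded input at this output position is [4 / 6 / 7]. Elementwise product with the kernel and sum: 4·-1 + 6·-1 + 7·1.

-3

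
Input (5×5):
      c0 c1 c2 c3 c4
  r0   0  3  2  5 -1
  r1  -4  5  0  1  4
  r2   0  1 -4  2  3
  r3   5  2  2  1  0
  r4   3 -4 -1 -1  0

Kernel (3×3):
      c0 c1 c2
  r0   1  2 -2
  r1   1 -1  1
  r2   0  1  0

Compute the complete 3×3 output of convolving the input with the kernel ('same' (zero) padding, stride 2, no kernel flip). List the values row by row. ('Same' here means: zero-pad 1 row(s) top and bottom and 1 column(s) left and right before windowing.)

Output[0,0]: The receptive field on the zero-padded input at this output position is [0 0 0 / 0 0 3 / 0 -4 5]. Elementwise product with the kernel and sum: 0·1 + 0·2 + 0·-2 + 0·1 + 0·-1 + 3·1 + -4·1.
Output[0,1]: The receptive field on the zero-padded input at this output position is [0 0 0 / 3 2 5 / 5 0 1]. Elementwise product with the kernel and sum: 0·1 + 0·2 + 0·-2 + 3·1 + 2·-1 + 5·1 + 0·1.

-1 6 10
-12 12 8
-1 0 0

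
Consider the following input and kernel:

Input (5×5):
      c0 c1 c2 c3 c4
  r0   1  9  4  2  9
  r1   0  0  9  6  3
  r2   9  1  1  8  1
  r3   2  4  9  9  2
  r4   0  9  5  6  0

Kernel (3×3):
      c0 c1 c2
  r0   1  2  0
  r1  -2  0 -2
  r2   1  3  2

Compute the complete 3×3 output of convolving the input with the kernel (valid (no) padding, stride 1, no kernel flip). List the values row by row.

15 25 11
12 49 57
26 13 18

Output[0,0]: The receptive field on the input at this output position is [1 9 4 / 0 0 9 / 9 1 1]. Elementwise product with the kernel and sum: 1·1 + 9·2 + 0·-2 + 9·-2 + 9·1 + 1·3 + 1·2.
Output[0,1]: The receptive field on the input at this output position is [9 4 2 / 0 9 6 / 1 1 8]. Elementwise product with the kernel and sum: 9·1 + 4·2 + 0·-2 + 6·-2 + 1·1 + 1·3 + 8·2.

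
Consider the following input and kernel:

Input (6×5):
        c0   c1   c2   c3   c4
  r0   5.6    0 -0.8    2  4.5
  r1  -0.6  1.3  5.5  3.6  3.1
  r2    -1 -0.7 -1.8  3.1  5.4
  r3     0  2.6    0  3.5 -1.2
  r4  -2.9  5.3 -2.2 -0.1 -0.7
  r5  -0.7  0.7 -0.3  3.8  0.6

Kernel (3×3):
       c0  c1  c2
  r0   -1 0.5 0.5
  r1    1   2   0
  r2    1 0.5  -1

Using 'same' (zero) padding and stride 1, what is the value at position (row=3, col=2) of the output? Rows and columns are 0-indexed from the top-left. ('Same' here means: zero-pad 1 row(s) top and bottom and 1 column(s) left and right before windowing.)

The receptive field on the zero-padded input at this output position is [-0.7 -1.8 3.1 / 2.6 0 3.5 / 5.3 -2.2 -0.1]. Elementwise product with the kernel and sum: -0.7·-1 + -1.8·0.5 + 3.1·0.5 + 2.6·1 + 0·2 + 5.3·1 + -2.2·0.5 + -0.1·-1.

8.25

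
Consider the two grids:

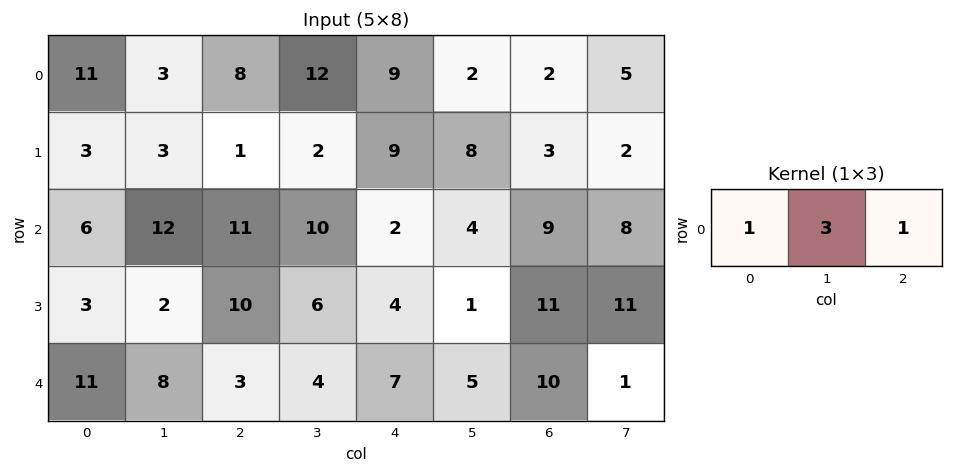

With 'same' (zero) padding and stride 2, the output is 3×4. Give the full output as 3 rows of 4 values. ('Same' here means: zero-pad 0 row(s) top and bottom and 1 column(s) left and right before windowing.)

36 39 41 13
30 55 20 39
41 21 30 36

Output[0,0]: The receptive field on the zero-padded input at this output position is [0 11 3]. Elementwise product with the kernel and sum: 0·1 + 11·3 + 3·1.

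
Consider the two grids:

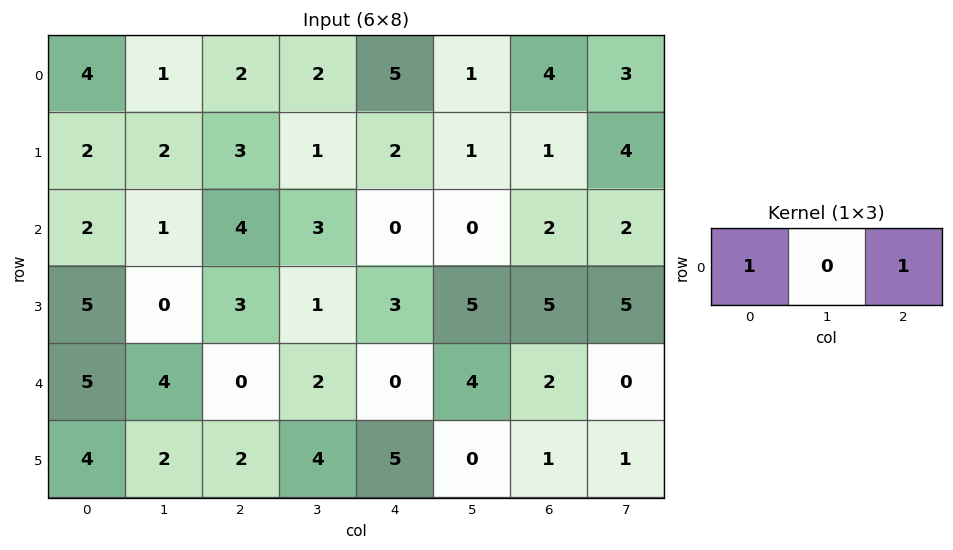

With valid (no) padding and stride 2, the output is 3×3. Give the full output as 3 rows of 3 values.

Output[0,0]: The receptive field on the input at this output position is [4 1 2]. Elementwise product with the kernel and sum: 4·1 + 2·1.
Output[0,1]: The receptive field on the input at this output position is [2 2 5]. Elementwise product with the kernel and sum: 2·1 + 5·1.

6 7 9
6 4 2
5 0 2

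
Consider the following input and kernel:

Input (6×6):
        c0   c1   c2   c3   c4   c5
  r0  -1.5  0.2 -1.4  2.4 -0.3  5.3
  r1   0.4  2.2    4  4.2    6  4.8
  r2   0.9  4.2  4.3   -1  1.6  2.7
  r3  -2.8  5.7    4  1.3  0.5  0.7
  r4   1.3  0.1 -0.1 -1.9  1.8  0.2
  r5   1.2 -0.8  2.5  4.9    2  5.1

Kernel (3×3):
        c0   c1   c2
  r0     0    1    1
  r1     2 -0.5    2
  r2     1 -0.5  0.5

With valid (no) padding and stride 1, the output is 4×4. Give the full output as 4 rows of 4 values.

Output[0,0]: The receptive field on the input at this output position is [-1.5 0.2 -1.4 / 0.4 2.2 4 / 0.9 4.2 4.3]. Elementwise product with the kernel and sum: 0.2·1 + -1.4·1 + 0.4·2 + 2.2·-0.5 + 4·2 + 0.9·1 + 4.2·-0.5 + 4.3·0.5.
Output[0,1]: The receptive field on the input at this output position is [0.2 -1.4 2.4 / 2.2 4 4.2 / 4.2 4.3 -1]. Elementwise product with the kernel and sum: -1.4·1 + 2.4·1 + 2.2·2 + 4·-0.5 + 4.2·2 + 4.2·1 + 4.3·-0.5 + -1·0.5.

7.45 13.35 25.6 19.55
10.85 16.8 26.1 14.8
9.25 14.5 10.7 5.35
14.9 2.15 7.2 3.35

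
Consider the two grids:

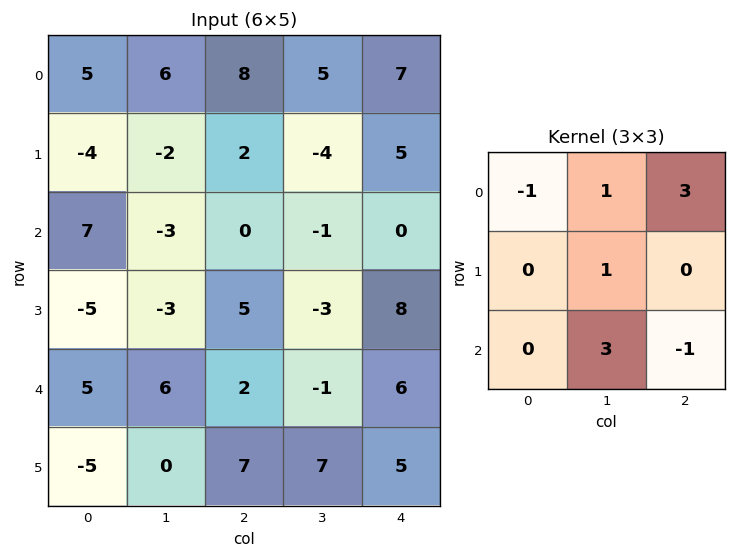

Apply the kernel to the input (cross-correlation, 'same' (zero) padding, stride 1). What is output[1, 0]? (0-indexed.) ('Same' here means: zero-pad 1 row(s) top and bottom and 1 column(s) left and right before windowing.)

The receptive field on the zero-padded input at this output position is [0 5 6 / 0 -4 -2 / 0 7 -3]. Elementwise product with the kernel and sum: 0·-1 + 5·1 + 6·3 + -4·1 + 7·3 + -3·-1.

43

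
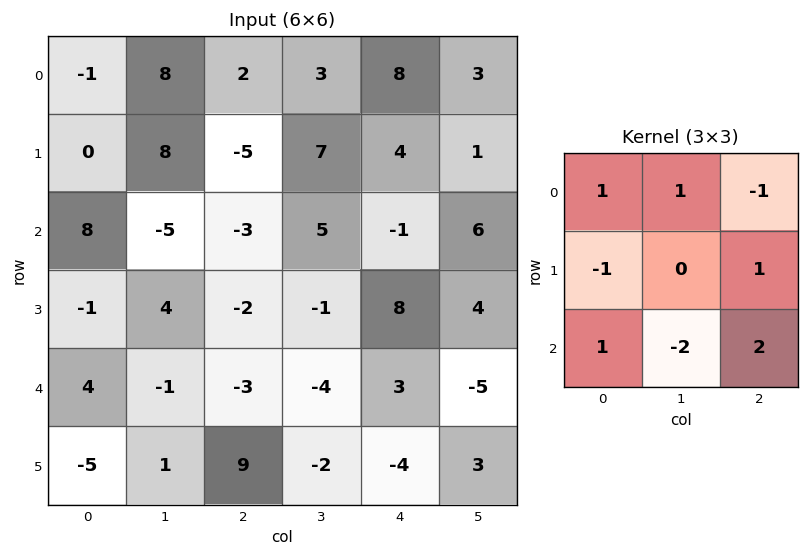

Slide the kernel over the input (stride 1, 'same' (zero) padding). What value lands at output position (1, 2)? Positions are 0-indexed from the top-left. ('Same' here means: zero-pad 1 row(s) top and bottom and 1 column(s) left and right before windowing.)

The receptive field on the zero-padded input at this output position is [8 2 3 / 8 -5 7 / -5 -3 5]. Elementwise product with the kernel and sum: 8·1 + 2·1 + 3·-1 + 8·-1 + 7·1 + -5·1 + -3·-2 + 5·2.

17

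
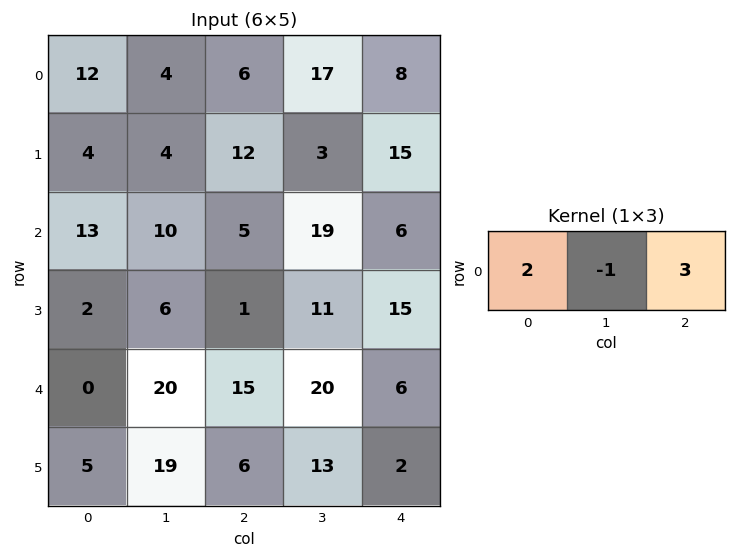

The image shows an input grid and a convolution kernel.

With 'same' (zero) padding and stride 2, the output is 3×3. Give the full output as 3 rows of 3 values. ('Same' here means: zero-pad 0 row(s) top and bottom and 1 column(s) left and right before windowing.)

Output[0,0]: The receptive field on the zero-padded input at this output position is [0 12 4]. Elementwise product with the kernel and sum: 0·2 + 12·-1 + 4·3.

0 53 26
17 72 32
60 85 34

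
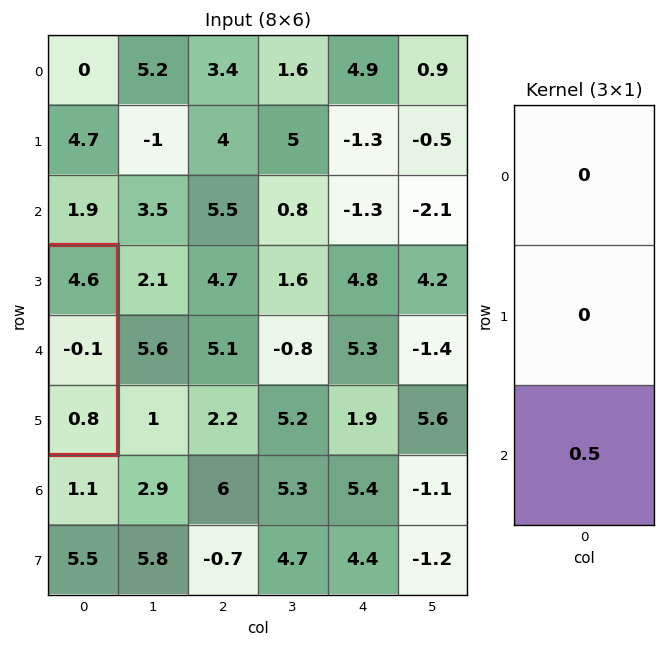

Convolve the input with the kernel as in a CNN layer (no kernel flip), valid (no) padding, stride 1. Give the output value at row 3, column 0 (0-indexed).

0.4

The receptive field on the input at this output position is [4.6 / -0.1 / 0.8]. Elementwise product with the kernel and sum: 0.8·0.5.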